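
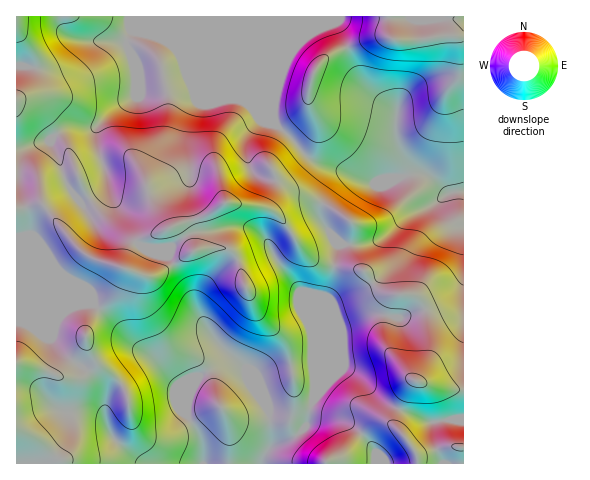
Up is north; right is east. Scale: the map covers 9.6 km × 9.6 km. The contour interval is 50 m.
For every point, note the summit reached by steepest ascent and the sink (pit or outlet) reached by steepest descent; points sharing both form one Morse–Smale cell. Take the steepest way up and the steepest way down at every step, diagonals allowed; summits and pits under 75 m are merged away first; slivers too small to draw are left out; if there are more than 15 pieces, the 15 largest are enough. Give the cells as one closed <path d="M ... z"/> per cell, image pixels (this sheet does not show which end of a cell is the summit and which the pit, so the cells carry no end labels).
<path d="M278 16l-262 1 1 447 245 0 5-12 5-6 23-10 13-13 7-31-4-58 20-49 7-40 25 0 14-4 12-7 22-20 23-10 15-10-14-14-12-6-37 4-10 5-6 0-31-14-21-6-9-5-15-17-18-16-2-6 0-11 4-28z"/><path d="M463 191l-14 2-15 11-23 10-22 20-12 7-14 4-25 0-7 40-20 49 4 58-7 31-13 13-23 10-5 6-4 12 201-1z"/><path d="M463 16l-184 0-1 64-4 28 0 11 2 6 37 36 26 8 28 13 9 1 10-5 37-4 12 6 12 13 16-2z"/>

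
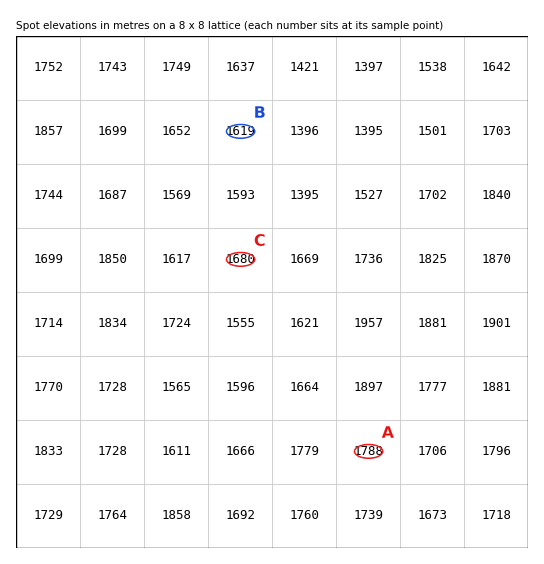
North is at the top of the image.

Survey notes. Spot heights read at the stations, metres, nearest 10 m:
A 1790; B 1620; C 1680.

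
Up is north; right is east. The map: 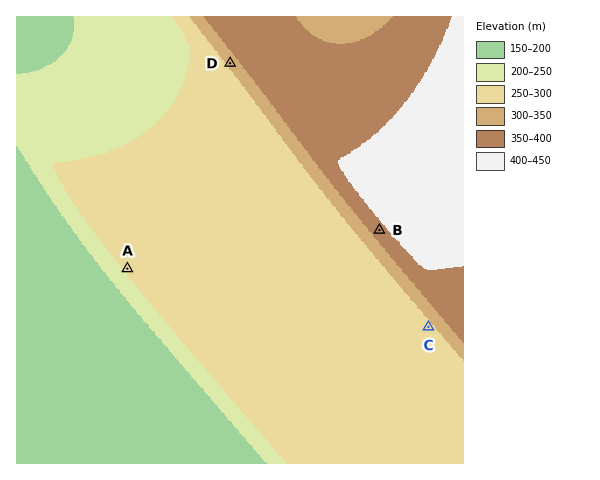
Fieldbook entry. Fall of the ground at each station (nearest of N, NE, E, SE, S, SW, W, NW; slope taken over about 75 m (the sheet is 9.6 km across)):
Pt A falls SW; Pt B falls SW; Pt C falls SW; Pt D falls SW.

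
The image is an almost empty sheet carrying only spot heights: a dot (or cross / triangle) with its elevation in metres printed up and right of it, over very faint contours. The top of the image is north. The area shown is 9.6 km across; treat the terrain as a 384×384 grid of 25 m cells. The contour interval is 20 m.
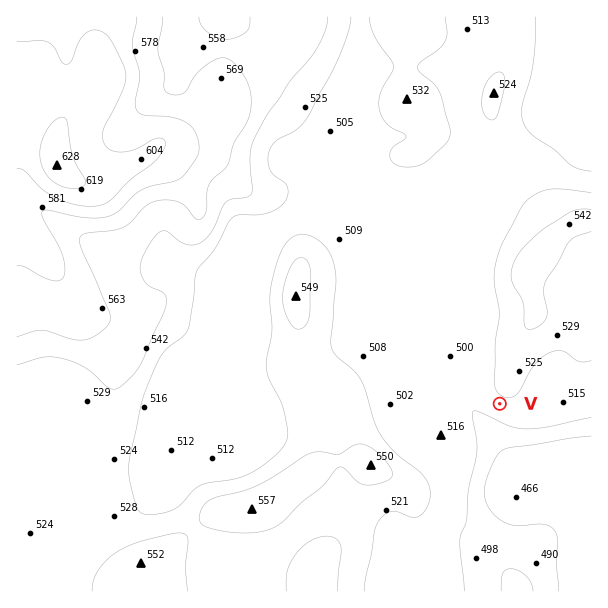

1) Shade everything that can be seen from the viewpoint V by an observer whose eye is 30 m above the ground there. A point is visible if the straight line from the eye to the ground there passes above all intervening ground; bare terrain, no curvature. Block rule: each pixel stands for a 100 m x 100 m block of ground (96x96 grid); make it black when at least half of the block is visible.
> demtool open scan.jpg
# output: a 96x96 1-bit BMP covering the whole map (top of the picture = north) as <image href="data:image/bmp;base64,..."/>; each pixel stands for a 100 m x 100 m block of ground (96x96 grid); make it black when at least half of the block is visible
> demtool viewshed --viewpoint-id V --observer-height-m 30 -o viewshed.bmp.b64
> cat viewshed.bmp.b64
<image width="96" height="96" href="data:image/bmp;base64,Qk2+BAAAAAAAAD4AAAAoAAAAYAAAAGAAAAABAAEAAAAAAIAEAAATCwAAEwsAAAIAAAAAAAAA////AAAAAAAAAAAAEAA///////8AAAAAAAA///////8AAAAAAAA///////8AAAAAAAA///////8AAAAAAAA///////8AAAAAAAB///////8AAAAAAAB///////8AAAAAAAD///////8AAAAAAAD/w/////8AAAAAAAB/gP////8AAAAAAAAfAH////8AAAAAAAAAAD////8AAAAAAAAAAB/////gAAAAAMAAAB/////8AAAAA+AAAB//////gAAAA/AAAB//////4AAAAHgAAD//////+IAAAAwAAH///////MAAAAEAA////////sAAAADAD////////8AAAADgH////////8AAAABwH////////+AAAABwP////////OAAAAB4f/H/////4GAAAAAw/8P////4AGAAAAAA/4f///8AAGAAAAAB/4f//58AAGAAAAAB/8////8AAGAAAAAf//////8AAOAAAAAf//////8AAPAAAAAf//////8AAPAAAAAf//////8AAPAAAAA///////8AAPgAAAA///////8AAPgAAAD///////8AAPwAAAP///////8AAHwAAAP///////8AAD4AAAf///////8AAD4AAAf///////+ADD4AAAf////////AHj8AAAP////////AP/8AAAP////////AP/+AAAP///////8AP//AAAP///////8AP//AAAP///////8AP//gAAP///////8AP//gAAP//////gQAP//gAAP//////AAAf//gAAP//////AAAf//gAAP//////AAA///AAAH//////AAB//+AAAH//////gED//4AAAH//////gEH//wAAAH////+fwMH//gAAAD////8A4MH//AAAAD////8AcMP//AAAAD////8AcMP//AAAAB////8AOMf//AAAAA////8ACP///AAAAAf///8AD////gHAAAP///8AB////gDgAA////+AA////wDgAD////+AAB///4DwAf////+AAB5//4Dw///////AAAA//8P////////AAAA//////////wfAAAA//////////wDAAAA//////////4AAAAA4f///+f///4AAAABwH///+f////8AAABwA//////////AAABwAP/////////AAABwAH/////gB//AAABwAD/////gA//gAABwAB/////gA//gAABwAA/////gB//gAAA4AAH////g///gAAA4AAAf///h///gAAAcAAAP///j/+/wAAAPAAAH///h///wAAAHgAAD///g///wAAADwAAD///gGfjwAAAB4AAB///gADhwAAAA8AAB///gADgwAAAA+AAB///AADwQAAAAfAAB///AADwAAAAAfAAB///AAHwAAAAAfAAB///AAPwAAAAAfAAB///AA/wAAAAAeAAD///AP/wAAAAAeAAH///Af/wAAAAAeAAP///A//wAAAAAOAAf///B//wAAAAAMAA////B4P4AAAAAcAAf///AYf4AAA="/>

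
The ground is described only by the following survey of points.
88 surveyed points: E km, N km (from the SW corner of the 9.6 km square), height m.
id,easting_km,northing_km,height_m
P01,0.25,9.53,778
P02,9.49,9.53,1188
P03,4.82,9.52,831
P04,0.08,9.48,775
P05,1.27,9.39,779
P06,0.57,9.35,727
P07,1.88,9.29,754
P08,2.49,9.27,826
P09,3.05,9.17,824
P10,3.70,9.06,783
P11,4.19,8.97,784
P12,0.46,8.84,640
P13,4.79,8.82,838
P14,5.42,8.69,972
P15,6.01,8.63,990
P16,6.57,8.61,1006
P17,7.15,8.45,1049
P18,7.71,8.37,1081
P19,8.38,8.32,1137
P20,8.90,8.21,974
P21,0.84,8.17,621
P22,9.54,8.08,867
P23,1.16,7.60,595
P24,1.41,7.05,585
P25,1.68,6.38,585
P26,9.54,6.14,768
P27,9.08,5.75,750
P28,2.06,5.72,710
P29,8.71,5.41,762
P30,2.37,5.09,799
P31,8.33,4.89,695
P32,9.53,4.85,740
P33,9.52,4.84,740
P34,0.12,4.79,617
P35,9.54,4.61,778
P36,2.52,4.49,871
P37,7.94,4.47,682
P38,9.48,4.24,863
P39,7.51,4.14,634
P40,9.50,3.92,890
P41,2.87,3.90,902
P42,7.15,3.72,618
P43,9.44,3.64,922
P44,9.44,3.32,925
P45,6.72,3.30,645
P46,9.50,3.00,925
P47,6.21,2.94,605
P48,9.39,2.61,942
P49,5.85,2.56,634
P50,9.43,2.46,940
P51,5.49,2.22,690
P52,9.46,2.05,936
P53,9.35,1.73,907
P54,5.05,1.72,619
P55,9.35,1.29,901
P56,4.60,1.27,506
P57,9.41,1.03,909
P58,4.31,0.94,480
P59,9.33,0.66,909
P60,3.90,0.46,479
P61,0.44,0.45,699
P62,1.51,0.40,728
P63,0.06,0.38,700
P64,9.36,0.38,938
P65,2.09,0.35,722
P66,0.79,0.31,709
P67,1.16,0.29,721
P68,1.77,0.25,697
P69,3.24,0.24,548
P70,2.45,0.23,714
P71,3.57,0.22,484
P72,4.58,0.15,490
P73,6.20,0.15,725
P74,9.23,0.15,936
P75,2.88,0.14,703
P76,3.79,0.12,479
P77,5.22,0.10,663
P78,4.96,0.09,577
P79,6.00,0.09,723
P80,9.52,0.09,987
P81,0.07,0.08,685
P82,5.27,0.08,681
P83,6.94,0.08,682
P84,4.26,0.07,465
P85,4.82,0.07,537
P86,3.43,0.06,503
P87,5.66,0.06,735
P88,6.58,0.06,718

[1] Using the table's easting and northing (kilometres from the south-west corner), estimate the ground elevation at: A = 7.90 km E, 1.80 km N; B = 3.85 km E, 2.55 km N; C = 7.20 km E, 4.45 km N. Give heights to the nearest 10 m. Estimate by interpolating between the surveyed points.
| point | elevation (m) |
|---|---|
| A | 710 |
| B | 650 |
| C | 690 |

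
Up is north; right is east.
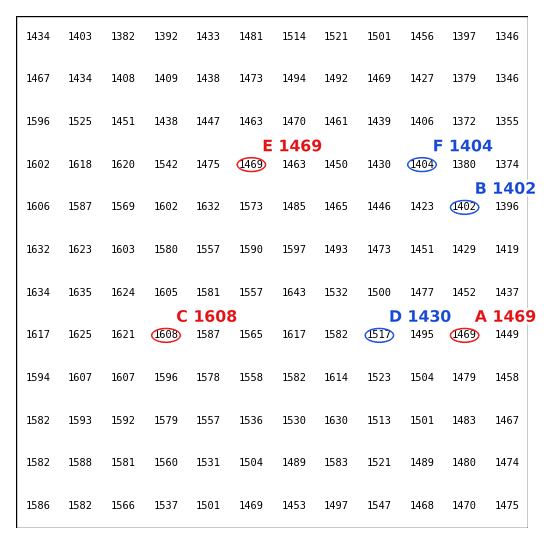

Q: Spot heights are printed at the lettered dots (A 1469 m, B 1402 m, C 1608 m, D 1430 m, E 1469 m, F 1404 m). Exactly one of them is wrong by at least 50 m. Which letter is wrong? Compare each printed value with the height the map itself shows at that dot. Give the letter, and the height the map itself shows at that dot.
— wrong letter D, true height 1517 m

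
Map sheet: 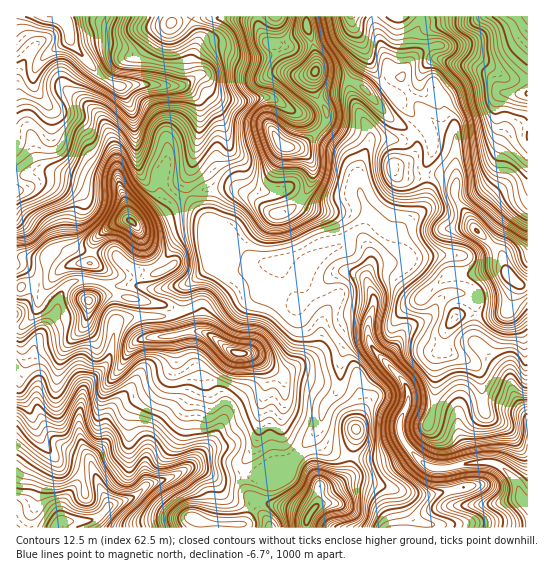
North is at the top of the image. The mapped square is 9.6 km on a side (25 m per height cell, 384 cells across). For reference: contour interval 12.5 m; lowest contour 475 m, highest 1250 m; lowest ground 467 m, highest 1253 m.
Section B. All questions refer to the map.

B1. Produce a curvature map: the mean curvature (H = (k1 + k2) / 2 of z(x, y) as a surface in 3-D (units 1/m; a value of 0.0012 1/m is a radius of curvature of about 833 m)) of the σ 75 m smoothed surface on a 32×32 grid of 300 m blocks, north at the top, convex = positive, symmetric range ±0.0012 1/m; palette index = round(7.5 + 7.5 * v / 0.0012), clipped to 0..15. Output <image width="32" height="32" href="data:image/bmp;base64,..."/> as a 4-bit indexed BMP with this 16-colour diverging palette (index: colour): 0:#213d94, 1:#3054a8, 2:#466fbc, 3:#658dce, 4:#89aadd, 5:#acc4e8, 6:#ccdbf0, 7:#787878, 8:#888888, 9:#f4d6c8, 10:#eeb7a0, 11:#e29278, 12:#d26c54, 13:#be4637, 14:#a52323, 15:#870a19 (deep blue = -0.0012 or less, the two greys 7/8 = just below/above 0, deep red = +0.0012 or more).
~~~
<image width="32" height="32" href="data:image/bmp;base64,Qk12AgAAAAAAAHYAAAAoAAAAIAAAACAAAAABAAQAAAAAAAACAAATCwAAEwsAABAAAAAAAAAAlD0hAKhUMAC8b0YAzo1lAN2qiQDoxKwA8NvMAHh4eACIiIgAyNb0AKC37gB4kuIAVGzSADdGvgAjI6UAGQqHAJlERKua3Lu1XOJYVomquqh4aMQkqahliJnc+FeXVENUd4akpCZ5d5ZU24eL287+lIeoZqlkFXl3dMiJeYABVyZ5tzeoa3SIl3ZkaHsBlSFaeWZmmVinZ4iHZ4yTDtqpmoiViJh4mHeImGatoE+WnLaFtVh4h4iGiJlmiLcLlYt0pbc8V4h4dniId2jeCpZ5aKWnSMR5h1ZGiXhsoAyWiVmXl4a2NmNv+3mXfADLmZhphZuHfst2/ttleJUqmYdWecV4xUiZzqRoVniUbFeZZ6h6ZdVGZmeERmd4lyuXeofaqVj5modrlmd3eKgpq3dkmqeTNneHRWd4eIeFaWiod7t5i8pFWsVnd3eId2hlh1m2q6iUC7WVeGZVeIh4dnQ6uUeXrp/UdXZZlkV3iHjJ+5aJlxb/dYVVbNyph3dld9dkZmhC6ieIiah5lGdodWtmZnZXZvJYeYl3VMZWa6h9ZoiYiHfwmWeIV4XoRYyHi3V3h2aHwZp2lEjtxUZ5h2uFd4hneaKrlJVs6blXV3d8hHeYZnyBvJWGn4JPdHp3jISJhmi7VamGZSYTjETGeItkd4aqlAMiKFiYarhMhoe7dWeFujOYeIRJm7v8d1mWpVaYlnY5uYh3hlh0vGR5mGd4d4uDiHiahWSchtY0p3i6qHeXZJeKrKmpuTr1R6Z5dld4"/>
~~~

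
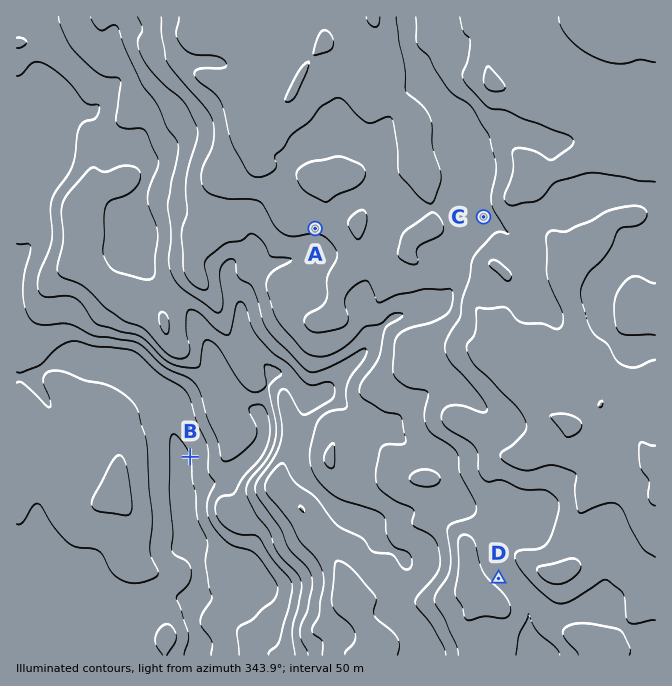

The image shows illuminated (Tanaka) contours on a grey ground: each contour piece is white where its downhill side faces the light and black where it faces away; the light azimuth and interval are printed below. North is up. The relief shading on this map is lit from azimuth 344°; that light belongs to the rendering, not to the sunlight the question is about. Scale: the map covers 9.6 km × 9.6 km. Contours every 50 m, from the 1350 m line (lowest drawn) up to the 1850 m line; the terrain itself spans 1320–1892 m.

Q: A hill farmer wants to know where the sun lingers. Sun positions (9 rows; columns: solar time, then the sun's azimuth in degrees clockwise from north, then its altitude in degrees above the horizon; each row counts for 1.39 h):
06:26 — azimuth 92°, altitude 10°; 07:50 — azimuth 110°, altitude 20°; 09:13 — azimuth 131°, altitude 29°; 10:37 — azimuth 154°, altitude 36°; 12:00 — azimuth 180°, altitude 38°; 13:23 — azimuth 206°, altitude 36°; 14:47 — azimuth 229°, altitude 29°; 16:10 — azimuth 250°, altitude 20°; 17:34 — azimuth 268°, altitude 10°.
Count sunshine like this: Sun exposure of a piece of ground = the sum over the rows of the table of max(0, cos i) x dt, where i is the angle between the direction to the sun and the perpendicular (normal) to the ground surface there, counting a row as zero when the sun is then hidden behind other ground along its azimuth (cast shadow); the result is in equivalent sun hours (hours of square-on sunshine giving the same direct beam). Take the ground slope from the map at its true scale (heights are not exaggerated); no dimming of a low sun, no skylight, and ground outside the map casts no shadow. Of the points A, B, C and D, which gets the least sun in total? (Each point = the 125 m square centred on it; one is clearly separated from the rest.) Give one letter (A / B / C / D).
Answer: D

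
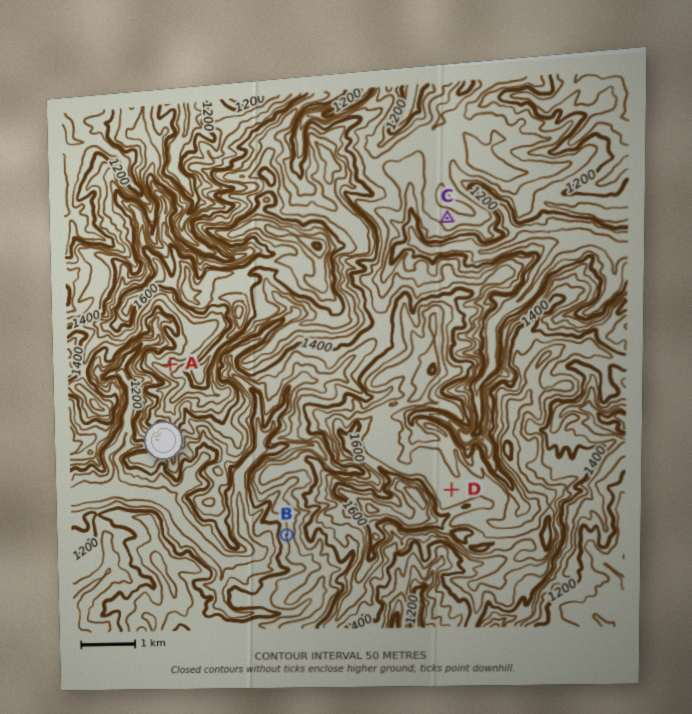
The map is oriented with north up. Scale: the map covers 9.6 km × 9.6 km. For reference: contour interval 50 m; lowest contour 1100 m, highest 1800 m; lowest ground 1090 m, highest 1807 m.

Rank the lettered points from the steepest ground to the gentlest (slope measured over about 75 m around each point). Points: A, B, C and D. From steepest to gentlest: B A C D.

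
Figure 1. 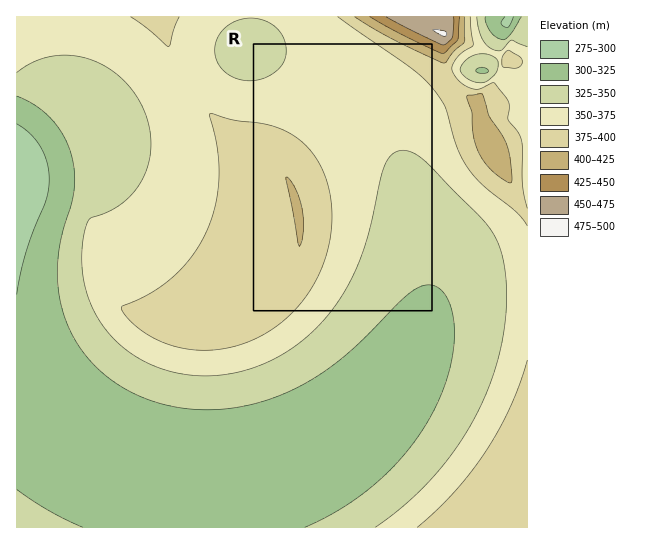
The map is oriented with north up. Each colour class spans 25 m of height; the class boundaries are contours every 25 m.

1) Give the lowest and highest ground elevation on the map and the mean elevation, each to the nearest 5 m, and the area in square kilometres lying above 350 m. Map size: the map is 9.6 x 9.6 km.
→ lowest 280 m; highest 475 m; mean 345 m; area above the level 44.6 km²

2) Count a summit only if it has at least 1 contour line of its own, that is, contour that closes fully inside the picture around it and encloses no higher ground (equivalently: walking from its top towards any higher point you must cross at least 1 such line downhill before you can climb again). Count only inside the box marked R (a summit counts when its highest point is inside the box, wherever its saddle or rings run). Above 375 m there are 1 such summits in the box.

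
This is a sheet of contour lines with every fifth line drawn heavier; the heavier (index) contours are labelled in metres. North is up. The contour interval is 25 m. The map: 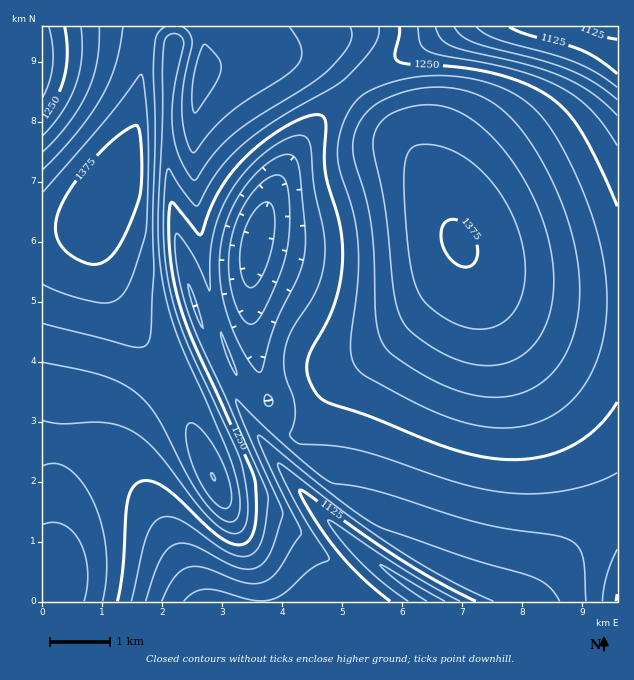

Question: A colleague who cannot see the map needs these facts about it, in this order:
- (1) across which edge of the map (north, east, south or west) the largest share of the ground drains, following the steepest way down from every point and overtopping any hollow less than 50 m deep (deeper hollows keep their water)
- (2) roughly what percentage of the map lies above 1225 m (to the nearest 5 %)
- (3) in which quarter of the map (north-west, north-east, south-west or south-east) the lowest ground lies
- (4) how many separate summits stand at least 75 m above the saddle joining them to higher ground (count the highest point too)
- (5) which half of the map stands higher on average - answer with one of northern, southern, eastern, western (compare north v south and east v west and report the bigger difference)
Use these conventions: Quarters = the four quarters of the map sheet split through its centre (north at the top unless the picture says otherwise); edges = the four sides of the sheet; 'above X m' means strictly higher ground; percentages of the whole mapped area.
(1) The largest share of the runoff leaves by the southern edge.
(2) About 70 % of the map lies above 1225 m.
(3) Look to the south-east quarter for the lowest ground.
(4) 2 summits rise at least 75 m above their surroundings.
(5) Taken as a whole, the northern half is higher than the southern.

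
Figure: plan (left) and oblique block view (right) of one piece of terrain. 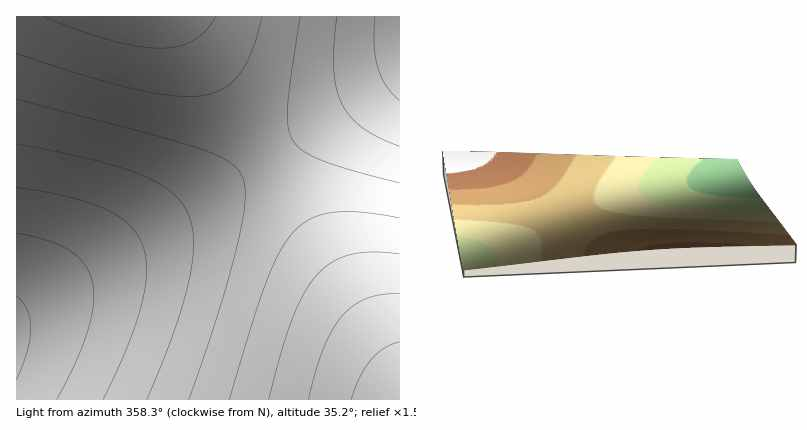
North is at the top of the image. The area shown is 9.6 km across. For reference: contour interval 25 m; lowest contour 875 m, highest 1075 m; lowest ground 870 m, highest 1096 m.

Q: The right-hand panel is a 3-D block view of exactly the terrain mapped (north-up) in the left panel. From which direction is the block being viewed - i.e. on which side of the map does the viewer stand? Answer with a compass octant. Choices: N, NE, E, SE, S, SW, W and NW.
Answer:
N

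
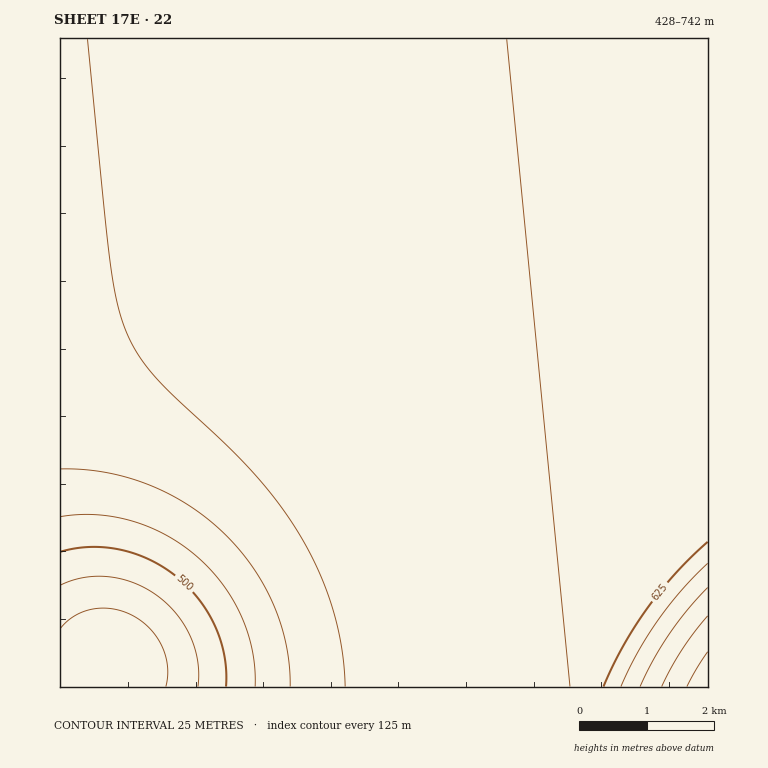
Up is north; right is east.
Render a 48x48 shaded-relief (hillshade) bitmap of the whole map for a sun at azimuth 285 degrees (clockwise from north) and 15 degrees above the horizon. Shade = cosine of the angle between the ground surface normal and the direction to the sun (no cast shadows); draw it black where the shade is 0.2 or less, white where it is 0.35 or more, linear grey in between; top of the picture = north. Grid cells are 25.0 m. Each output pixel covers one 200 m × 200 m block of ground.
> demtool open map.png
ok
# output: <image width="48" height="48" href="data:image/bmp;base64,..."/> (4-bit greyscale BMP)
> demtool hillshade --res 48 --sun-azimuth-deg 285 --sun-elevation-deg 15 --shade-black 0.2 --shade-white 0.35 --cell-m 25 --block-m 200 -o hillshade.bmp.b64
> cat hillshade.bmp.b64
<image width="48" height="48" href="data:image/bmp;base64,Qk32BAAAAAAAAHYAAAAoAAAAMAAAADAAAAABAAQAAAAAAIAEAAATCwAAEwsAABAAAAAAAAAAAAAAABEREQAiIiIAMzMzAERERABVVVUAZmZmAHd3dwCIiIgAmZmZAKqqqgC7u7sAzMzMAN3d3QDu7u4A////ADRWeJq7u7u6qZiId3d2ZmZmZmaM//7tzDRWeJqru7u6qZiId3d2ZmZmZmZ6///t3DNFeJqru7u6qZiId3d2ZmZmZmZo3//u3TNFZ4mqu7uqqZiId3d2ZmZmZmZmrv/u3TNFZ4mqq6qqmYiHd3d2ZmZmZmZmfP/+7TNFZ4maqqqpmYiHd3dmZmZmZmZmaN/+7TNFZ4iZqqqZmIh3d3dmZmZmZmZmZp7/7jNFZ3iJmZmZiIh3d3dmZmZmZmZmZnrv7jNFZniImZmYiId3d3ZmZmZmZmZmZme+/jRFZneIiIiIiHd3d3ZmZmZmZmZmZmZ770RFZnd4iIiIh3d3d2ZmZmZmZmZmZmZnrURVZmd3iIiHd3d3dmZmZmZmZmZmZmZmeERVZmd3d3d3d3d3ZmZmZmZmZmZmZmZmZlVVZmd3d3d3d3d2ZmZmZmZmZmZmZmZmZlVVZmZ3d3d3d3dmZmZmZmZmZmZmZmZmZlVWZmZ3d3d3d3ZmZmZmZmZmZmZmZmZmZlVmZmZnd3d3d2ZmZmZmZmZmZmZmZmZmZmZmZmZmZ3d2ZmZmZmZmZmZmZmZmZmZmZmZmZmZmZmZmZmZmZmZmZmZmZmZmZmZmZmZmZmZmZmZmZmZmZmZmZmZmZmZmZmZmZmZmZmZmZmZmZmZmZmZmZmZmZmZmZmZmZmZmZmZmZmZmZmZmZmZmZmZmZmZmZmZmZmZmZmZmZmZmZmZmZmZmZmZmZmZmZmZmZmZmZmZmZmZmZmZmZmZmZmZmZmZmZmZmZmZmZmZmZmZmZmZmZmZmZmZmZmZmZmZmZmZmZmZmZmZmZmZmZmZmZmZmZmZmZmZmZmZmZmZmZmZmZmZmZmZmZmZmZmZmZmZmZmZmZmZmZmZmZmZmZmZmZmZmZmZmZmZmZmZmZmZmZmZmZmZmZmZmZmZmZmZmZmZmZmZmZmZmZmZmZmZmZmZmZmZmZmZmZmZmZmZmZmZmZmZmZmZmZmZmZmZmZmZmZmZmZmZmZmZmZmZmZmZmZmZmZmZmZmZmZmZmZmZmZmZmZmZmZmZmZmZmZmZmZmZmZmZmZmZmZmZmZmZmZmZmZmZmZmZmZmZmZmZmZmZmZmZmZmZmZmZmZmZmZmZmZmZmZmZmZmZmZmZmZmZmZmZmZmZmZmZmZmZmZmZmZmZmZmZmZmZmZmZmZmZmZmZmZmZmZmZmZmZmZmZmZmZmZmZmZmZmZmZmZmZmZmZmZmZmZmZmZmZmZmZmZmZmZmZmZmZmZmZmZmZmZmZmZmZmZmZmZmZmZmZmZmZmZmZmZmZmZmZmZmZmZmZmZmZmZmZmZmZmZmZmZmZmZmZmZmZmZmZmZmZmZmZmZmZmZmZmZmZmZmZmZmZmZmZmZmZmZmZmZmZmZmZmZmZmZmZmZmZmZmZmZmZmZmZmZmZmZmZmZmZmZmZmZmZmZmZmZmZmZmZmZmZmZmZmZmZmZmZmZmZmZmZmZmZmZmZmZmZmZmZmZmZmZmZmZmZmZmZmZmZmZmZmZmZmZmZmZmZmZmZmZmZmZmZmZmZmZmZmZmZmZmZmZg=="/>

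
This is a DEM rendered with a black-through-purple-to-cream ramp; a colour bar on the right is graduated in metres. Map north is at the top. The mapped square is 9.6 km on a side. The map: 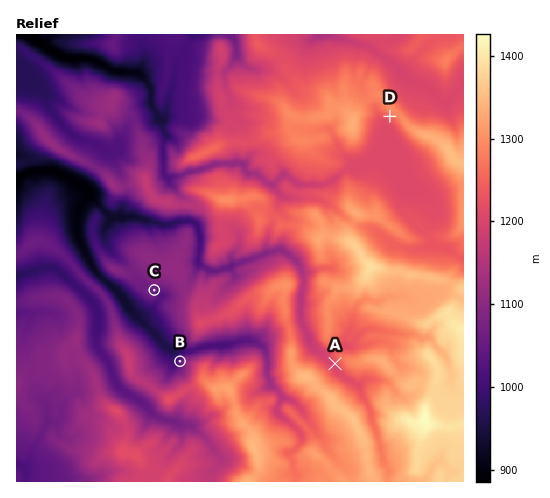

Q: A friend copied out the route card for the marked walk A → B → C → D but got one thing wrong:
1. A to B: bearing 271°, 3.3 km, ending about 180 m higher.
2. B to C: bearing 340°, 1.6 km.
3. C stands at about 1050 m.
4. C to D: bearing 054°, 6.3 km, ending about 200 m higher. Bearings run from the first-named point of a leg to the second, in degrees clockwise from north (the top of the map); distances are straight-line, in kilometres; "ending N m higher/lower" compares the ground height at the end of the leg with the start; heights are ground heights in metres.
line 1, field sense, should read lower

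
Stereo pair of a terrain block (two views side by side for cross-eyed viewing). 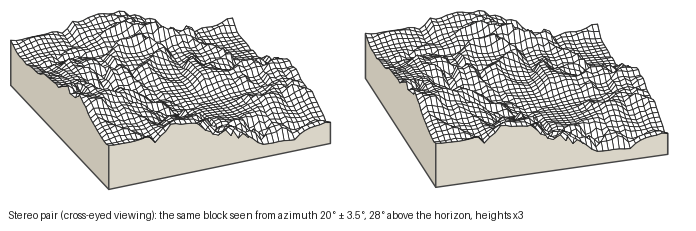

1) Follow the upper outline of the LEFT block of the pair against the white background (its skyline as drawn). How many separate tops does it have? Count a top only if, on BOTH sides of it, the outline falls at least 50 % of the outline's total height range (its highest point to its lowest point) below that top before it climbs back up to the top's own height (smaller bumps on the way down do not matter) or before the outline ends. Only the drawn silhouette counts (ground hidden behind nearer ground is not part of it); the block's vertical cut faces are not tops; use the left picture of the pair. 0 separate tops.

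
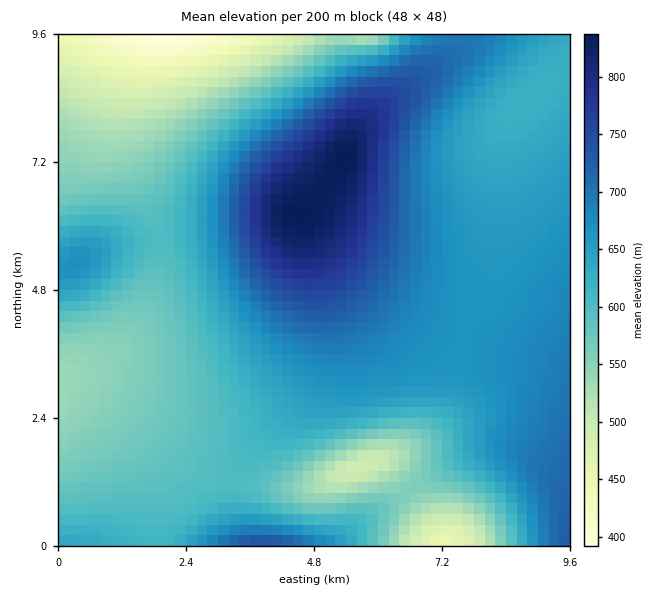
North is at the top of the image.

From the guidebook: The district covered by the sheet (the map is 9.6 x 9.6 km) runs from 380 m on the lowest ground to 840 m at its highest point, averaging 630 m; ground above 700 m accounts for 16.6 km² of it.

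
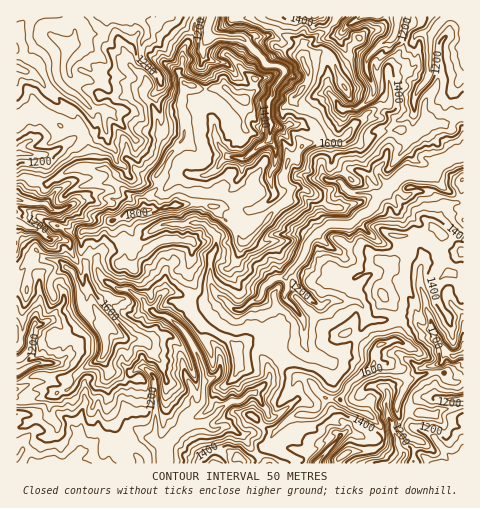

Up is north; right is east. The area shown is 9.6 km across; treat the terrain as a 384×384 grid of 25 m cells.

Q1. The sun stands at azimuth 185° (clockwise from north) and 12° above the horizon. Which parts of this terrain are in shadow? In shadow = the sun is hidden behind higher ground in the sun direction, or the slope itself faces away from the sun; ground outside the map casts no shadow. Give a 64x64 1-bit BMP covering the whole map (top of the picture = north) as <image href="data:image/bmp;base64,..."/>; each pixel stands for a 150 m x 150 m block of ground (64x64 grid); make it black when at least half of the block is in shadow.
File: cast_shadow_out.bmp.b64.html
<image width="64" height="64" href="data:image/bmp;base64,Qk0+AgAAAAAAAD4AAAAoAAAAQAAAAEAAAAABAAEAAAAAAAACAAATCwAAEwsAAAIAAAAAAAAA////AAAAAAAAAAAAQAABQAAAALHADgDAAAAx/8AP8hgAAHH/8AfwcBAAwf/wB8TwAAAA/9wDjMDCAAB/ngAcAAAAAH//4HgwAAAAP/Ph+H8AAAAD8Mf6f8AAAAD8Hvg4PgABnDg/MADCAPMOAH+Agf+D4WQB/8D//+JARAH/6Z/58ATAAfvHH2BwAMAA4aB/IAABwQDAefwwAfuHwEB/+B4D/w+ABz/wHAf/H4GHP/AAD/4z85gf4gAf+Af7f4/mAB//DHbvAGAEX8YIP8AAQAR/AAAfgAgAAHwAAA/AEAAE+AAAB+AAAAGQAgQB44ADj6IALAD/DAPfggAAAH4cAf+AMAAAfTwA/wA/8I+/8AH7YB/wQx/vx/fwD+AAD//f3/4AQDAD//9///AAOAB///////4MD//+Dv///A6H//4D///5mH+//Bj///mZ/h/8/gfz/M3x1///H/mP7DGJ////+Af8AAA////8D/0AAA/3//4IPwAAAXP//wgawAABAP/+AD/GEAAAf/4Af8cDgAd/+AA4D8nADv/4ADgf4NXf/9oAPH/4jp/gHgCePPhiP5geA9+YeGN3cN7/14HwMeQAPf//g/AwxEBz//+D8BEA2Pf//gP/UDBS///4h//QMAX///P/v4ABDf///P8fwAcD///7/8ZsBA/v/8///w4AH/f8P///Bg=="/>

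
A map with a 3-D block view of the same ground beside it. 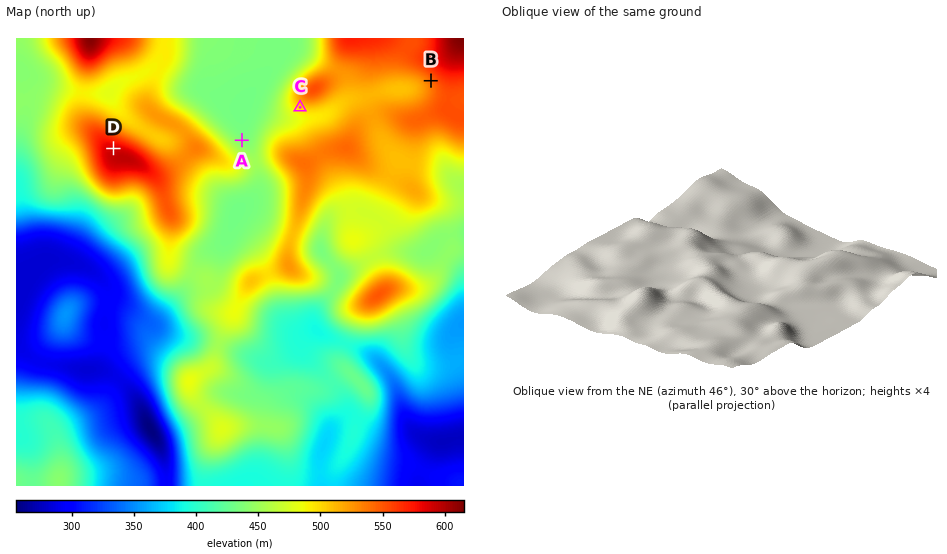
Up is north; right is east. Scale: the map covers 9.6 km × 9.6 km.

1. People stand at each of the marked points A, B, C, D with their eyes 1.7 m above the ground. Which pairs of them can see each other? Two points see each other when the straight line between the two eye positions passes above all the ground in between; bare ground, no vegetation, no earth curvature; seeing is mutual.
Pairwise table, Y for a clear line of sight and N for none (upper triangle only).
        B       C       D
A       N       Y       N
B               N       Y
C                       Y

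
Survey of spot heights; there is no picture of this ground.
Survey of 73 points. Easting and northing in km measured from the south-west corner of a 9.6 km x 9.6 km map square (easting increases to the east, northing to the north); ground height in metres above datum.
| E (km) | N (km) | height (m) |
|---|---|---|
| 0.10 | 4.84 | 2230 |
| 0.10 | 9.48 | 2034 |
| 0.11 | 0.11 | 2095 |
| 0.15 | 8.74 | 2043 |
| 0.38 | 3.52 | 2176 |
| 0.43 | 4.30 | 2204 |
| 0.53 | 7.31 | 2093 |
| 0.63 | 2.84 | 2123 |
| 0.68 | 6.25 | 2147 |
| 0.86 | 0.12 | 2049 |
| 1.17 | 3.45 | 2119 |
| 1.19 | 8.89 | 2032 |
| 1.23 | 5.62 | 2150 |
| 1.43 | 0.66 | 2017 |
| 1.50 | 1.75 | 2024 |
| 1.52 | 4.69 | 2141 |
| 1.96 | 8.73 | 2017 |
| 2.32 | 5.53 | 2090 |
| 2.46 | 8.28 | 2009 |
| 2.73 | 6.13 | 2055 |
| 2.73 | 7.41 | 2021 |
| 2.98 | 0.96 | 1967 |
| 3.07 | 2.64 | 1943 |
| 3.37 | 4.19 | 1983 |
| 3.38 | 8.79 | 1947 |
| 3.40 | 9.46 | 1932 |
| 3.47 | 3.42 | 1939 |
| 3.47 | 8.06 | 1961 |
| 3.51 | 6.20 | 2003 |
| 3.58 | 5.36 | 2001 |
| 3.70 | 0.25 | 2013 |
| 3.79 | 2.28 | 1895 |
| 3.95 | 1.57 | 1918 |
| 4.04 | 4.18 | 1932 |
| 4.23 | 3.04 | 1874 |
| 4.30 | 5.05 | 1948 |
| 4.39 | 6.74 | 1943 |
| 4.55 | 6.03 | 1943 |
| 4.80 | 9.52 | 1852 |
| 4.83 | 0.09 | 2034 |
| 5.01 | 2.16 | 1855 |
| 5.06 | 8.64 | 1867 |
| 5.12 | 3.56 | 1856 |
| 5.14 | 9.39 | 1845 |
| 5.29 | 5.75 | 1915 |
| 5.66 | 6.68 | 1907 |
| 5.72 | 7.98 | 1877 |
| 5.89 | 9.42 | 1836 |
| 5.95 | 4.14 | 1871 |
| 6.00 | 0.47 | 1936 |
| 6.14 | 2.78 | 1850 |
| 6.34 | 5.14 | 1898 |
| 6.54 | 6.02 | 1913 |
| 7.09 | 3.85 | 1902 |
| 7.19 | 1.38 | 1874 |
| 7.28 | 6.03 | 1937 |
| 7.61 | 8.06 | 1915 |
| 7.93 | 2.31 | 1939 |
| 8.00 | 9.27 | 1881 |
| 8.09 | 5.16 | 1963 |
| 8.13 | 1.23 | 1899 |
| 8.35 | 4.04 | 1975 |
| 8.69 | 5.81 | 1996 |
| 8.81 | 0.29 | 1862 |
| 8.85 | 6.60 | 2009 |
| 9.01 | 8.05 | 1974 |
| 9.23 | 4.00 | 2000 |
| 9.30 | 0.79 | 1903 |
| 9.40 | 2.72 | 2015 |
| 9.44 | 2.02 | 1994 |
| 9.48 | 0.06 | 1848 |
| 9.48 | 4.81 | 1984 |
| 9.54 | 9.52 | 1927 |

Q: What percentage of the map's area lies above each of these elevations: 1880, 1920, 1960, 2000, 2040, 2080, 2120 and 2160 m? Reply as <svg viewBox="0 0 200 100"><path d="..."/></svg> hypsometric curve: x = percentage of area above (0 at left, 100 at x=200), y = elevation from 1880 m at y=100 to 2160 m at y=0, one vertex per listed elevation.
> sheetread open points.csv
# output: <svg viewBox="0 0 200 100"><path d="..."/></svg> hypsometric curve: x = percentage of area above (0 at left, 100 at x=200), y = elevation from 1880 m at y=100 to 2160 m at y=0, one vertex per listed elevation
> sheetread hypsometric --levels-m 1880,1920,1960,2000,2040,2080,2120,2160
<svg viewBox="0 0 200 100"><path d="M169 100l-39-14-31-15-34-14-26-14-15-14-11-15-6-14"/></svg>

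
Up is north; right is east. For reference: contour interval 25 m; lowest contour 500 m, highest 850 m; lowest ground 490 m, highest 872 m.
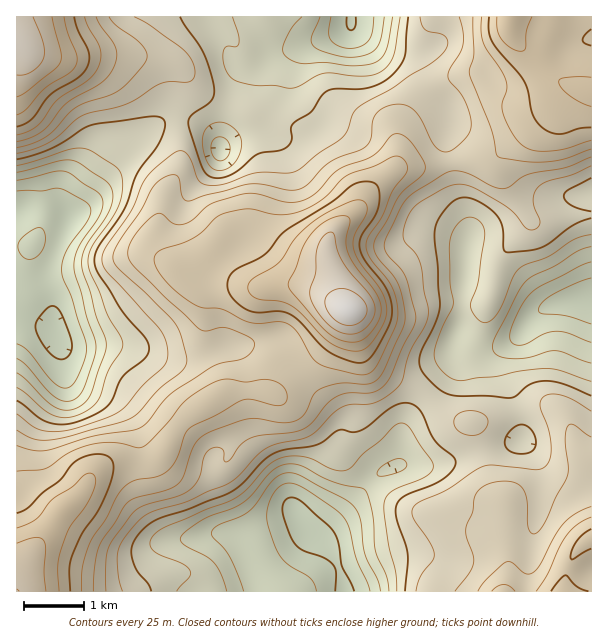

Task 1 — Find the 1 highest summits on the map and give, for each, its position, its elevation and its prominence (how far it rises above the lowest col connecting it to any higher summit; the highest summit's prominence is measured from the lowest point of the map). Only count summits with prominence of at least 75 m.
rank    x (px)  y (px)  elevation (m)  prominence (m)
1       348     309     872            382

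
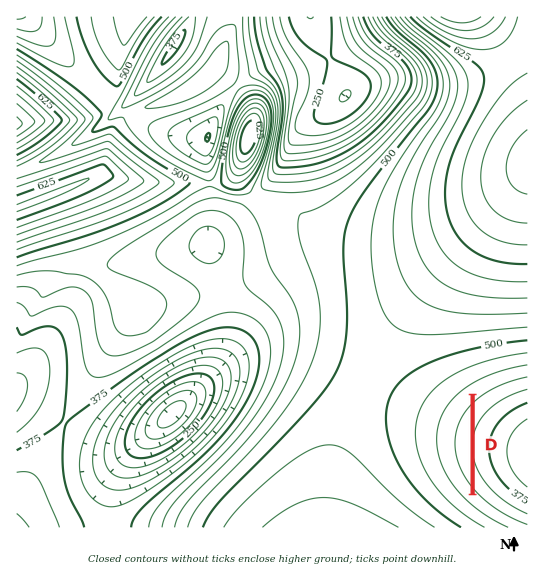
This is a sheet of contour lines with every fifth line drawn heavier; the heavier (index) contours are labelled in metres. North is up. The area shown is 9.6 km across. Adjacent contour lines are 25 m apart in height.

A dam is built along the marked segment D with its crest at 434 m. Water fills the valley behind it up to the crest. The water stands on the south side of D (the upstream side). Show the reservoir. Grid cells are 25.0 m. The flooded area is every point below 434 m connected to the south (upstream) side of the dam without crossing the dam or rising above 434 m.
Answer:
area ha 50.5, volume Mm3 6.26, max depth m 31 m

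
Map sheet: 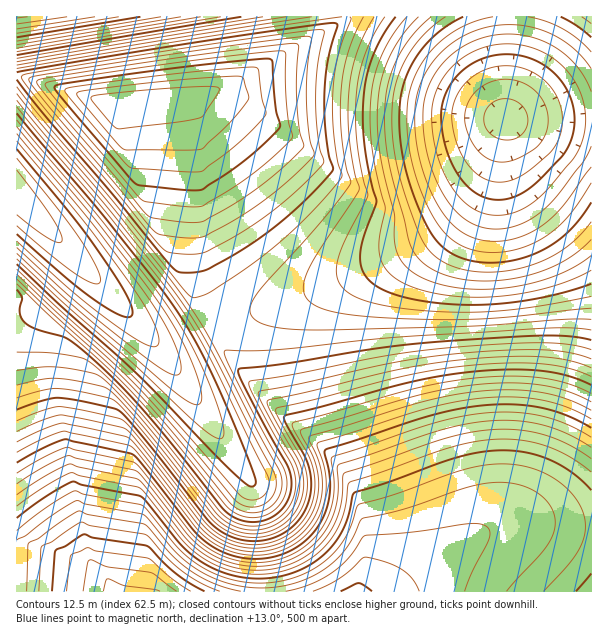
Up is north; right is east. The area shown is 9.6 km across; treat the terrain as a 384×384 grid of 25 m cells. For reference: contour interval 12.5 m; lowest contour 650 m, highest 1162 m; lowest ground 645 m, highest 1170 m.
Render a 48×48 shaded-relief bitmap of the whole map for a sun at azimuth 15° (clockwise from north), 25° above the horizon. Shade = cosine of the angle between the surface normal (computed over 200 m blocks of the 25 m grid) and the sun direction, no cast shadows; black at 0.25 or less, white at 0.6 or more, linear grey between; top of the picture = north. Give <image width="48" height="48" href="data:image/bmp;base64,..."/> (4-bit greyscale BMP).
<image width="48" height="48" href="data:image/bmp;base64,Qk32BAAAAAAAAHYAAAAoAAAAMAAAADAAAAABAAQAAAAAAIAEAAATCwAAEwsAABAAAAAAAAAAAAAAABEREQAiIiIAMzMzAERERABVVVUAZmZmAHd3dwCIiIgAmZmZAKqqqgC7u7sAzMzMAN3d3QDu7u4A////AHd3d3iZmrvN3e7dzLqpmIiIiHd3d3d3d3d3d4mZmrzN7u7tzLqpmIiIiHd3d3d3d3d3iJqZqrze7//u3LqpmIiIiId3d3d3d3iImaqqq83e///u3LqZiIiIiId3d3d3d5mZmaqqq83e///ty7qYiZiIiIh3d3d3d5mZmqqqvM3e7u7dy6mIiZmIiIiIh3eIiJmZmqqqvN3d3d3LqZiHiZmYiIiIiIiIiJmZqqu7vd3d3MuqmHd3iZmZiIiIiIiIiJmqq7u7zd3dy6mHdmZnmZmZmZiIiIiZmaqqq7u7zd3cyphlVURYqpmZmZmZmZmZmaqqu7u73d3cuoZUMzRpqqqZmZmZmZmaqqqqu7u83t3LqXVDIjWaqqqqqpmaqqqqqqqqu7u87t3LmGUyIlmqqqqqqqqqqqqqqqqqu7u97dy6h1QyNpqqqqqqqqqqqqq7u6qqu7vN7cupdkMjeqqqqqqqqqu7u7u7u6qqu7vO3cuYZUNHqqqqqqq7u7u7u7u7u5qqqqve3LqHVDR6qqqqqqu7u7u7u7u7u5qqqr3t26l2Q0eaqqqqqru7u7u7u7u7u5mqqs7ty5hlQ2mZqqqqqru7u7u7y7u7u5mZq97cuYZUNYmZmaqqqqu7u7vMzLu7u5mZre3LqHVDSJmZmZmqqqu7u7vMzLu7u4ia3ty6h2QzaIiImZmaqqq7u7u7u7u7uois7cupdkM1eIiIiJmZmqqru7u7u7u7qorO3LqXZDM2d3iIiIiZmaqqu7u7u7u6qqzty6l2QzJHd3d3iIiJmZqqq7u7u7uqqt7cupdkMyNmd3d3d4iImZmqqqu7u7qqqe3bqXZTMiRmZmd3d3iIiJmZqqqqqqqqmd3Kl2UzIjVmZmZnd3d4iImZmqqqqqqpmdyphlQyIkZmZmZmd3d3iIiZmqqqqqqZmcqYZUMiI1ZmZmZmZnd3d4iJmqqqqpmZmamGVDIiJFZmZmZmZmd3d3iZmaqqmZmZmJhlQyIiNWZmZmZmZmZ3d4mZmZmZmZmZiIZUMiEiRWZmZmZmZmZneJmZmZmZmZmYiGVDIhIjVmZmZmZmZmZniZmZmZmZmZmIiFQyERIkVmZmZmZmZmZ4mZmZmZmZmZmIiEMiESI1ZmZmZmZmZmeJmZmZmZmZmZmZiDIhEiNGZmZmZmZmZ4mZmZmZmZmZmZmIiCIRIjNWZmZnd3dmeJmZmZmZmZmZmIiIiCESIzRmZmZ3d3d3iZmZmZmIiIiIiId3dxEiM0Vmd3d3d3d4mIiIiIiIiIiId3d3dxIjNWeId3d3d3eIiIiIiIiIiHd3d2ZmZiJFeaqqqZmYiIiIiIiIiIiHd3d2ZmZmZlebzNzMy7u6qZmIiIiIiHd3d2ZmZlVVVs3u7u3d3MzMu7qYiIiId3d3ZmZlVVVVVf//7u7u7d3czMu6mIh3d3dmZmVVVVVVVe7////+7u7t3d3Muoh3d3ZmZVVVVVVVVd7u7v////7u7u3d3LmHd2ZmVVVVRERFVd3u7u/////+7u7t3cuHd2ZmVVVURERFVQ=="/>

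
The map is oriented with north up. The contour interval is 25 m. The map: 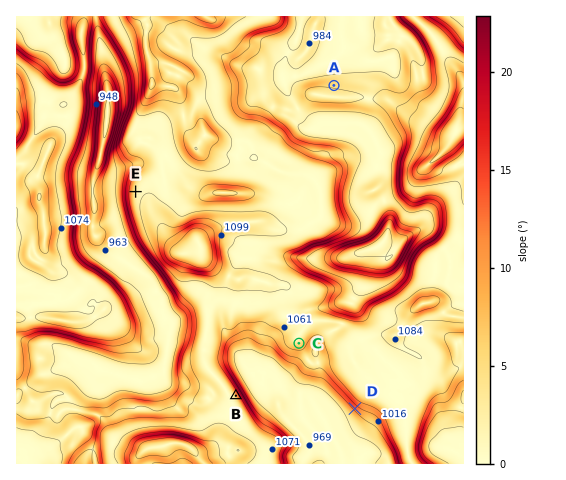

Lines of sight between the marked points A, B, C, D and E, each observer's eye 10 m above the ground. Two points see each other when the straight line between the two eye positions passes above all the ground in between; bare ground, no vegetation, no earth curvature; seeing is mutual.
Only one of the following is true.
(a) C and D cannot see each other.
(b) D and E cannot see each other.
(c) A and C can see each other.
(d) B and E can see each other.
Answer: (b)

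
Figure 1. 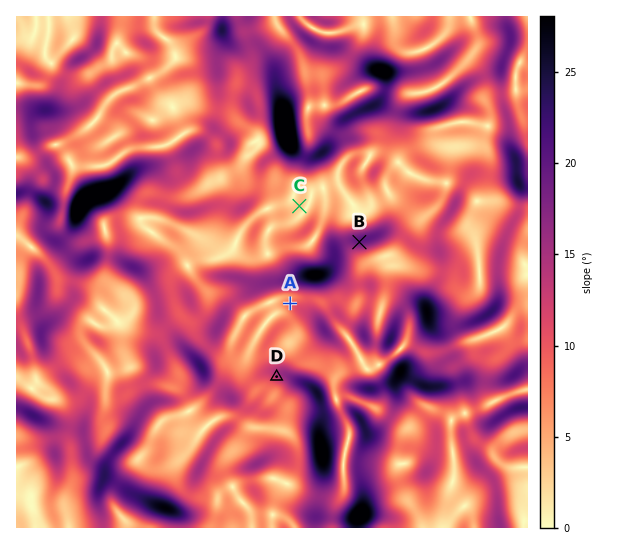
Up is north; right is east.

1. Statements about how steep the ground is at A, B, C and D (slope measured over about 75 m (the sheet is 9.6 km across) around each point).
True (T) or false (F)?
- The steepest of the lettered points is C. F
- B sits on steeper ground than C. T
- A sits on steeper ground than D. F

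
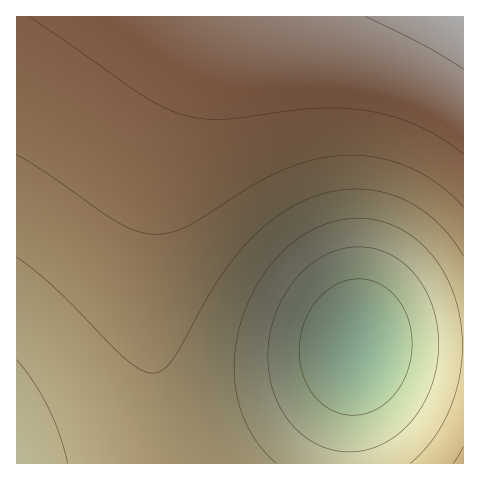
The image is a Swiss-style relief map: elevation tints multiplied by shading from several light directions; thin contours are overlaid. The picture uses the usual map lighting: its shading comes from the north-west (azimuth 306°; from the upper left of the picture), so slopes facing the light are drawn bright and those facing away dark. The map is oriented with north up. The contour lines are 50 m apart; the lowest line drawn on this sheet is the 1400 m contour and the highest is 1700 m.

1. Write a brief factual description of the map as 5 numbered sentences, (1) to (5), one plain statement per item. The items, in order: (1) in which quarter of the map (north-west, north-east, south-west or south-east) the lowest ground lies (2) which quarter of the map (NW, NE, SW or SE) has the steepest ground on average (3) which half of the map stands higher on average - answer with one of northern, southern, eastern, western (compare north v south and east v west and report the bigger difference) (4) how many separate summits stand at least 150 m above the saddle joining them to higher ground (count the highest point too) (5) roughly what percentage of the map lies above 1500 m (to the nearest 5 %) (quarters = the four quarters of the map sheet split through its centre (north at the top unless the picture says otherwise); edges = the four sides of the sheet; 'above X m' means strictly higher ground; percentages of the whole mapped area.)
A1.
(1) The lowest point lies in the south-east quarter of the map.
(2) The south-east quarter is the steepest part of the map.
(3) Taken as a whole, the northern half is higher than the southern.
(4) Counting only tops that stand 150 m proud, the map has 1 summit.
(5) Roughly 75 % of the ground is higher than 1500 m.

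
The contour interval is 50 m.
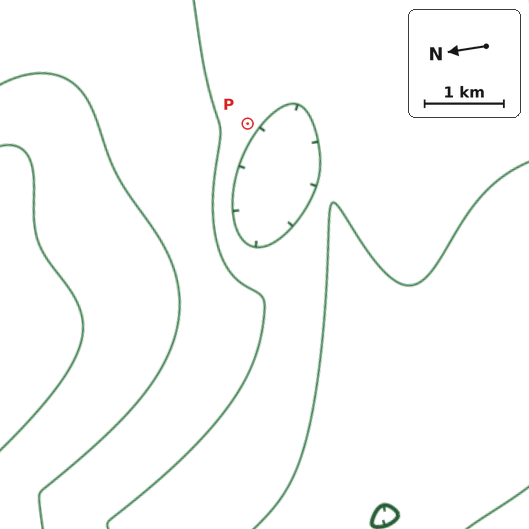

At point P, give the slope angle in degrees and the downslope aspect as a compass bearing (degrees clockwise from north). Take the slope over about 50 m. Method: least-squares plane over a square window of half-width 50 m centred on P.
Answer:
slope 7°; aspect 215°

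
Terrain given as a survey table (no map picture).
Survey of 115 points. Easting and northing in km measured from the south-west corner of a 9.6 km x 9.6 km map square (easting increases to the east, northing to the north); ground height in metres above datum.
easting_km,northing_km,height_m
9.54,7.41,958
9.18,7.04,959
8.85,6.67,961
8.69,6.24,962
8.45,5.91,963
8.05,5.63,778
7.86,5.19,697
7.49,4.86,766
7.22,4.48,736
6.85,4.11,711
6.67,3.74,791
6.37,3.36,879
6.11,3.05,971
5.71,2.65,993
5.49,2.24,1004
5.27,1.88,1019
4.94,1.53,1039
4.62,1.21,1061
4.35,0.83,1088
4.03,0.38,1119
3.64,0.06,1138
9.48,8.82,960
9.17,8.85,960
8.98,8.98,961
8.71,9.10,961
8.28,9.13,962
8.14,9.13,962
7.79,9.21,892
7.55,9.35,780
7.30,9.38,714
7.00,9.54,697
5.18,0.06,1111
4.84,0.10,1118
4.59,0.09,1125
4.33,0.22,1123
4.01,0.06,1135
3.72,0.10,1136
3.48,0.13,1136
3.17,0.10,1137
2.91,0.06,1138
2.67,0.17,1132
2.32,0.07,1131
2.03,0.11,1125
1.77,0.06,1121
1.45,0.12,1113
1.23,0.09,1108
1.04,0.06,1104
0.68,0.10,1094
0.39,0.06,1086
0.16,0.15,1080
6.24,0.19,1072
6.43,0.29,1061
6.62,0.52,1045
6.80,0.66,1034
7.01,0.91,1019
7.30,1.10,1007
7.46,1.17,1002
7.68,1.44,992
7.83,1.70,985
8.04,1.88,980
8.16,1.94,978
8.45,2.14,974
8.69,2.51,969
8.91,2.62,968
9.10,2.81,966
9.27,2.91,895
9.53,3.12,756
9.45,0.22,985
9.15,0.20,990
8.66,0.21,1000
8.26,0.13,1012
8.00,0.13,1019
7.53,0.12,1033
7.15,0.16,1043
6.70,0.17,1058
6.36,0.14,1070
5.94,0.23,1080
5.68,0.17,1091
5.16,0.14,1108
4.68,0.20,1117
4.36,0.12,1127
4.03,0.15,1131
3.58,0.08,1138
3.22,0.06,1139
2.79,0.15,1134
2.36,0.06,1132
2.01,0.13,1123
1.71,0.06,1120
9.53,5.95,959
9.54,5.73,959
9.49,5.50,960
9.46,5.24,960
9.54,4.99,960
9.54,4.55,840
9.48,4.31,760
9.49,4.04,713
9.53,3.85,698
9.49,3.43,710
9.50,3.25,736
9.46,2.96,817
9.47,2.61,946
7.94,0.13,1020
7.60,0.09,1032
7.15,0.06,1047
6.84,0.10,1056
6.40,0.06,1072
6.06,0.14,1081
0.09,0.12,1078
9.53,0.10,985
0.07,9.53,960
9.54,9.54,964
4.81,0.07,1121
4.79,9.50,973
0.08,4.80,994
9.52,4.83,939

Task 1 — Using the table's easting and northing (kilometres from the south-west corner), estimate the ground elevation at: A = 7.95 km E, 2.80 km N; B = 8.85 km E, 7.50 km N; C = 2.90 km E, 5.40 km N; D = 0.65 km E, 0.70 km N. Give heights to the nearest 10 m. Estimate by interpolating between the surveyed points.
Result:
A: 970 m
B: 960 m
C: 990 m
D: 1030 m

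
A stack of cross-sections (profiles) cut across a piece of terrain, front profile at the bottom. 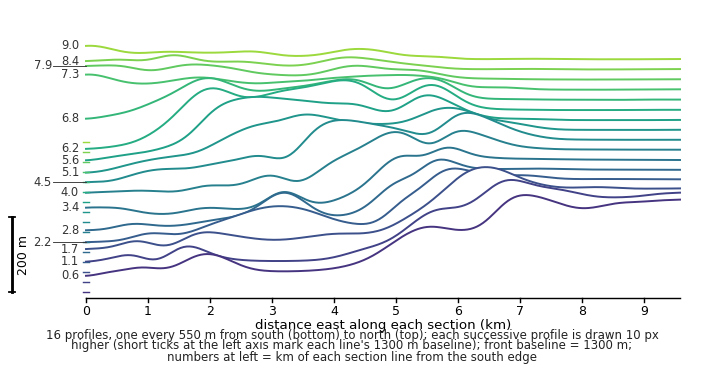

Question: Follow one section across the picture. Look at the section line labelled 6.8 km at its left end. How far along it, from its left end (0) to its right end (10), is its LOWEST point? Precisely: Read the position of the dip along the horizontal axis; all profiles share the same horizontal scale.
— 0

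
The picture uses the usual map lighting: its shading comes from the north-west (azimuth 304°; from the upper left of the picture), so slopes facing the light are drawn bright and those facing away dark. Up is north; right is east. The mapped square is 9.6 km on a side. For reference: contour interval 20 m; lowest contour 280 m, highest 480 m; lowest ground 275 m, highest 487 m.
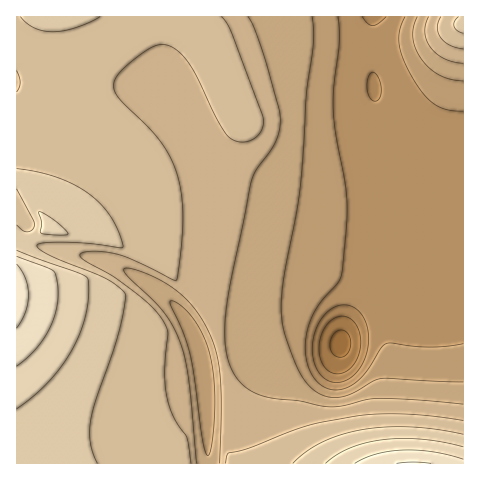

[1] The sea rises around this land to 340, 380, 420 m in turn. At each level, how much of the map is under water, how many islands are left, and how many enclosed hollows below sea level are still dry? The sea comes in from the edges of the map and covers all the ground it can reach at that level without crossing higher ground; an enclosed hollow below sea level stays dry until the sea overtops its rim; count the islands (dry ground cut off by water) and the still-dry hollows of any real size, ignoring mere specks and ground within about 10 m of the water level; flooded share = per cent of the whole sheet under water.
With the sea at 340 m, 20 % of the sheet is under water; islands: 0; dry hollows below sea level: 0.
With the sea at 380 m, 43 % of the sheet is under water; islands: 0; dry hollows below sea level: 0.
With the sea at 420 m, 85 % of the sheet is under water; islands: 0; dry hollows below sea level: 0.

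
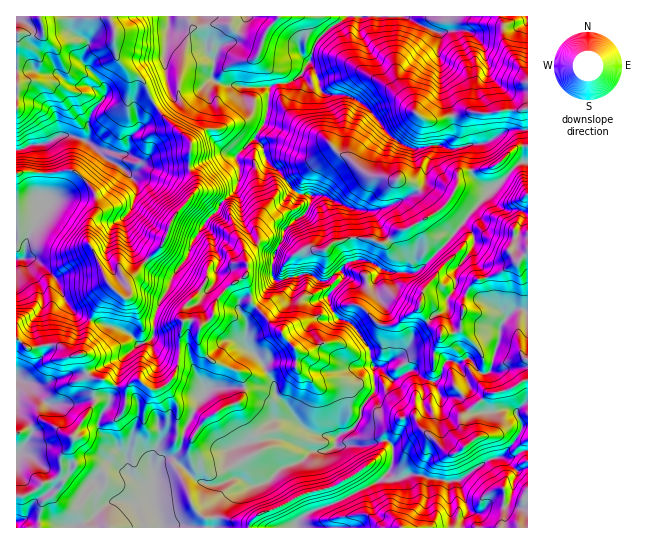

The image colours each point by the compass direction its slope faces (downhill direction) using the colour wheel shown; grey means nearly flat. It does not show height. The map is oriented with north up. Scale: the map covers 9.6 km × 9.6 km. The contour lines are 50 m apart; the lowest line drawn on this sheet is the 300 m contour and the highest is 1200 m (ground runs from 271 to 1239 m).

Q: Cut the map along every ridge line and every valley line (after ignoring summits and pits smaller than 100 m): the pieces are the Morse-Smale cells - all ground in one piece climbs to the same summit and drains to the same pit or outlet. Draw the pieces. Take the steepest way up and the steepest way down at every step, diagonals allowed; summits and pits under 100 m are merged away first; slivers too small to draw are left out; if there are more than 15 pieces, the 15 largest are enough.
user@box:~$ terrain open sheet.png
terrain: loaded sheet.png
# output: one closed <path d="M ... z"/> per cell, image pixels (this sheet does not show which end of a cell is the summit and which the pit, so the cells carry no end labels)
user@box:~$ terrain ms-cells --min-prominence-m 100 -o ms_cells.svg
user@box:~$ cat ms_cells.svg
<path d="M254 139l-18 18 4 18-5 16-30 31-10 16-8 20-12 15-7 17-8 11-5 14-2 22-4 4-11 3-9-11-11-5-41-13-10-12-11-24-17-16-6-4-15 0-2 2 1 267 56 0 17-8 8-9 15-10 14 0 6 3 12-1 7-5 1-25 7-11 7-5 6 2 25 22 11 4 8 0 14-6 13 0-3-10-9-18 0-2 6-4 29-6 12 0 18 5 12 7 18 0 8-5 0-9-20-2-18-13-9-15-12-12-1-10-11-20-17-18-2-4 2-25 14-17 6-12 8-10-3-4 0-10 3-12 8-14 1-8 23-20 4-9-1-7-9 0-7-4-11-16-16-14-4-15z"/><path d="M345 16l-176 0-5 46 7 33-15 12 8 11 27 24-2 24 9-1 23-10 16 1 17-17 9 7 4 15 16 14 8 13 10 7 24 1 24 12 25 3 20-7 23-12 8-10 2-15 5-12 0-9-22 2-9-4-17-14-5-9-14-16-20-10-22-2-3-4-1-10-10-17 4-15 8-12 18-12z"/><path d="M527 16l-181 0-26 21-7 10-4 15 7 11 4 16 3 4 22 2 12 5 15 13 19 24 12 8 7 3 31-3 12 4 17-5 12 0 28-15 18 0z"/><path d="M527 163l-9 1-42 42-32 40-26 25-9 2-20-1-8-3-8 11-6 1-10 0-14-5-15 19 1 10 6 9 6 6 9 3 18 23 5 20 6 2 11 11 4 1 16-9 4 0 9 8 12 2 6-6 2-9 3-5 4-1 9 3 7-4 3 0 10 13 8 1 5-6 11-45 12-13 13 2z"/><path d="M523 309l-10 2-10 11-11 45-5 6-8-1-10-13-10 4-9-3-4 1-3 5-2 9-6 6-12-2-9-8-4 0-17 9-14-12-5-1 1 24-14 16 0 8-5 10-5 4-12 6-3 3-1 7 4 2 28-2 19-5 7 7-1 19-4 7 5 6 8 0 8-4 10 0 10 4 17 2 15-1 30-21 18 0 14-8 4 0 1-138z"/><path d="M527 129l-17 0-24 14-16 1-17 5-12-4-8 0-1 10-5 12-3 18-11 10-28 13-23 3-13-3-24-12-14 0-4 15-23 20-1 8-10 19 0 20 2 2 8 0 24-7 14 8 4 0 14-9 8-9 8-3 14 1 20 11 22 1 7-2 26-25 32-40 42-42 10-2z"/><path d="M110 16l-52 1-16 4 1 12-4 2-23-1 1 115 5 0 7-4 16-1 21-9 21 6 11 10 23 4 6-2 2-15 15-15 11-20-11-21-27-23-2-10 0-20z"/><path d="M230 155l-9 0-32 12 7 15 0 8-24 29-11 27-33 33-1 4 2 11-3 3-7-2-11-12-20-41 1-19 7-10 0-18-14-18-23 20-16 6-6 18-10 18-3 19 11 2 21 19 11 24 10 12 41 13 11 5 9 11 11-3 4-4 0-12 4-18 11-17 7-17 12-15 8-20 10-16 12-11 3-6 15-14 2-5 3-11-1-12-4-7z"/><path d="M341 271l-16 10-4 0-14-8-24 7-9 0-7 9-6 12-14 17-2 20 2 9 13 12 12 20 4 16 12 12 9 15 18 13 18 2 4 0 19-12 5-10 0-8 14-16-2-26-5-19-12-17-6-6-9-3-12-15-1-10 16-20z"/><path d="M386 440l-19 5-32 0-8 6-13 0-11 9-24 9-10 12-11 4-8 0-9-6-10 0-14 6-8 0-11-4-25-22-10 0-10 14-1 10 0 19 8 20 0 5 135 1 1-5 9-8 32-12 42-22 10-10 4-12 0-12z"/><path d="M99 152l-4 10-14 15 15 18 0 18-7 10-1 19 20 41 11 12 7 2 3-3-2-11 1-4 33-33 11-27 24-29 0-8-7-15-36 1-10-3-9 7-7 0-20-12z"/><path d="M387 473l-13 11-37 19-32 12-9 8 0 4 165 1 2-2 5-19-8-24-3-3-11 1-17-2-10-4-10 0-8 4-8 0z"/><path d="M155 105l-7 8-8 16-11 9-3 15-5 2-15-4-7 0 8 9 20 12 7 0 9-7 10 3 36-1 2-25-27-24z"/><path d="M502 457l-16 4-29 20 11 26-6 21 66-1 0-58-11 2z"/><path d="M167 16l-56 1 4 12 0 20 2 10 27 23 11 23 16-10-7-33 4-31z"/>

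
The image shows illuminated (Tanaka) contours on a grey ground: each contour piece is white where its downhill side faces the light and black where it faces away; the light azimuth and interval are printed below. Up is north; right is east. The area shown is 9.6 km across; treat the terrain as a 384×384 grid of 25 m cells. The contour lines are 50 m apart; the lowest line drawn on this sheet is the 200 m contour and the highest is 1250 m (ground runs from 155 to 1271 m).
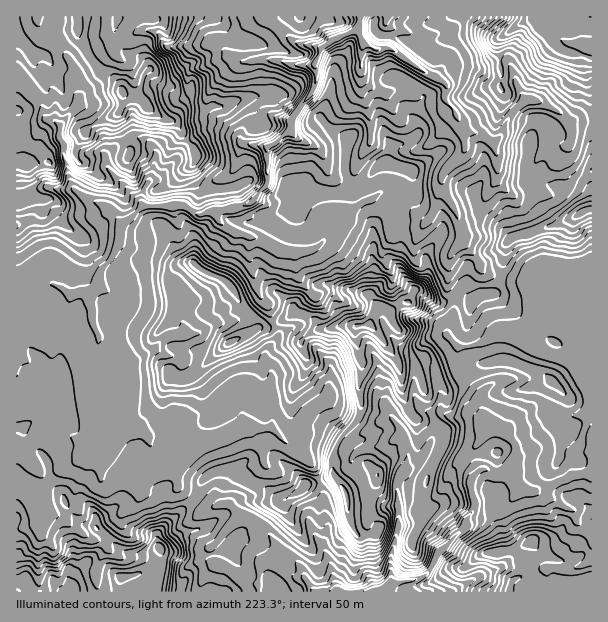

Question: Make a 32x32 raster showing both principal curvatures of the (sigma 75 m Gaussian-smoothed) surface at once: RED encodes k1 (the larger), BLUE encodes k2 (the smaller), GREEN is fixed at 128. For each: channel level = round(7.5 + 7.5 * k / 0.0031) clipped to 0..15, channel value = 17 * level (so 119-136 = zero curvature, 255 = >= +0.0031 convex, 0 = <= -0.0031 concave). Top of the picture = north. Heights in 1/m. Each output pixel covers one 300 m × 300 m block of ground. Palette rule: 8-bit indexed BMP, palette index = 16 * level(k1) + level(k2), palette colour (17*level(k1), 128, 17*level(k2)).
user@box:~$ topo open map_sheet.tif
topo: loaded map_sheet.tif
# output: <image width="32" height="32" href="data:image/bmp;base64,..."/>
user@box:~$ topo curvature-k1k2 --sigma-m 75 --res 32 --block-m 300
<image width="32" height="32" href="data:image/bmp;base64,Qk02CAAAAAAAADYEAAAoAAAAIAAAACAAAAABAAgAAAAAAAAEAAATCwAAEwsAAAABAAAAAAAAAIAAABGAAAAigAAAM4AAAESAAABVgAAAZoAAAHeAAACIgAAAmYAAAKqAAAC7gAAAzIAAAN2AAADugAAA/4AAAACAEQARgBEAIoARADOAEQBEgBEAVYARAGaAEQB3gBEAiIARAJmAEQCqgBEAu4ARAMyAEQDdgBEA7oARAP+AEQAAgCIAEYAiACKAIgAzgCIARIAiAFWAIgBmgCIAd4AiAIiAIgCZgCIAqoAiALuAIgDMgCIA3YAiAO6AIgD/gCIAAIAzABGAMwAigDMAM4AzAESAMwBVgDMAZoAzAHeAMwCIgDMAmYAzAKqAMwC7gDMAzIAzAN2AMwDugDMA/4AzAACARAARgEQAIoBEADOARABEgEQAVYBEAGaARAB3gEQAiIBEAJmARACqgEQAu4BEAMyARADdgEQA7oBEAP+ARAAAgFUAEYBVACKAVQAzgFUARIBVAFWAVQBmgFUAd4BVAIiAVQCZgFUAqoBVALuAVQDMgFUA3YBVAO6AVQD/gFUAAIBmABGAZgAigGYAM4BmAESAZgBVgGYAZoBmAHeAZgCIgGYAmYBmAKqAZgC7gGYAzIBmAN2AZgDugGYA/4BmAACAdwARgHcAIoB3ADOAdwBEgHcAVYB3AGaAdwB3gHcAiIB3AJmAdwCqgHcAu4B3AMyAdwDdgHcA7oB3AP+AdwAAgIgAEYCIACKAiAAzgIgARICIAFWAiABmgIgAd4CIAIiAiACZgIgAqoCIALuAiADMgIgA3YCIAO6AiAD/gIgAAICZABGAmQAigJkAM4CZAESAmQBVgJkAZoCZAHeAmQCIgJkAmYCZAKqAmQC7gJkAzICZAN2AmQDugJkA/4CZAACAqgARgKoAIoCqADOAqgBEgKoAVYCqAGaAqgB3gKoAiICqAJmAqgCqgKoAu4CqAMyAqgDdgKoA7oCqAP+AqgAAgLsAEYC7ACKAuwAzgLsARIC7AFWAuwBmgLsAd4C7AIiAuwCZgLsAqoC7ALuAuwDMgLsA3YC7AO6AuwD/gLsAAIDMABGAzAAigMwAM4DMAESAzABVgMwAZoDMAHeAzACIgMwAmYDMAKqAzAC7gMwAzIDMAN2AzADugMwA/4DMAACA3QARgN0AIoDdADOA3QBEgN0AVYDdAGaA3QB3gN0AiIDdAJmA3QCqgN0Au4DdAMyA3QDdgN0A7oDdAP+A3QAAgO4AEYDuACKA7gAzgO4ARIDuAFWA7gBmgO4Ad4DuAIiA7gCZgO4AqoDuALuA7gDMgO4A3YDuAO6A7gD/gO4AAID/ABGA/wAigP8AM4D/AESA/wBVgP8AZoD/AHeA/wCIgP8AmYD/AKqA/wC7gP8AzID/AN2A/wDugP8A/4D/ALi0uLiCx6antaaUqJWGqKaigcOSgKKgxJOhldiXh5enp6S117S2pcXGg3WEp3WGg7aDtqWw1uTA+NWio5aFlYSmY5Omo6Wk5+mkdKaoh4SlxpOl2MLk53CS2PjWyaeGl6V0ppP3hJPoxZPHlKaDhPeDgvjG+ZD2l4CClYXItpalpnWmlOiUhIS2tXSlgqXIpYSC+JS0kNjIuJC1hIV1lKaWlcimdJaGhoWUpoWFxsj3xYL3pMaRx5W4kLiGdHS3p5eGlYaGh5eGhpXYx7eVdMax95S22HDHpJVxlIWXp4OEhpiHdneHmIaGhYaWt5W3g3H3hLW1k5XnhKXJlIaXp5aHhoaHh4aHhoeGhYWGhoWFhMbHloaDpcanhJaFh4eXhZeXmIeHd4aHh3aYl3WGhpaFhOW1hKTYtJR1dnaHmJaVh4eYh3eHhqaFdZaXhpeEtoRklPZx5qOlpnSWloWGt6SHh5eHh3d1ltnIlnV2hoTolmK25XL3xballYOltrjIhIeHiIeHh3WmyJXWhXWGZJXYcKbmk/emp4O3t8bHppR2h4eIh4eGhpSlp6X4toSU2KJyxaLmtJOVhIWWlnSFl4eHd4eHhoeWx7Rzc6Xm6LKT9fb45sT5pFOWlnV2h5eHh4eHh4iGh3dl15aXhsako/jElJTD19GkhIS3dpaHd4eHh4eHhoeHd3XHdXSn54DWx3Ck1fij5vrDtMjIl4d3d3eHd4eHhYd3hbeU9/imo5Z0traFt6L2xZKllaOVdneHh5V2dqaWhJeFtvm2dZWXdXR1hWXFlLWzg5SjtrZkdISEt2SF2LiDhoelpaaGg4OFh4Z1dseElYTXgnSm+NeFqJW1qMWWhoSTubfGlJLWx5iYh3Z2t5WXc8eSlreXpub4xbjI2JRylKOQcJCigZCRt5iHhoaFlpenpIK2lZaVhYXopICgYLbFtMLWtrTW+bDFmKemp6d1hrdxuLiDlKeWlaXZ59Hn1aLpgZT4tqKlwsSYmIO1tsjY2IKDp5KWt5Z1x5fIoPVyk+iBptTZlpKQobeShdZxxpSDx5OmkpbYhnS2pqaQ68WlgXSl9oWEgtjCgLbG2qLHlciEhJSTg9iXlaW4g4KjtPij+ee3lLaVpbSQ6raFk7aVt4ZyhceguLWCpZWWt3N1x9fHdLaTx+fH2daQ5oWEhJa3pLXHuNZwcpenhZeXhabXtNe2prZ0dZeo2KD4lYG52KNwhJbWoaaFlqeWuJaVxnSE+aeVlXVzkZDBkPjGsceQsqd1ZNRylrjIyLeGlNd2hZXTkHJjhbjIx7KRgOOQwNanh4Wl+aSFx5eWlnaG2IWnttTZpqW3hXWUuMjXwvTEppeXlaSU9NeXh4c="/>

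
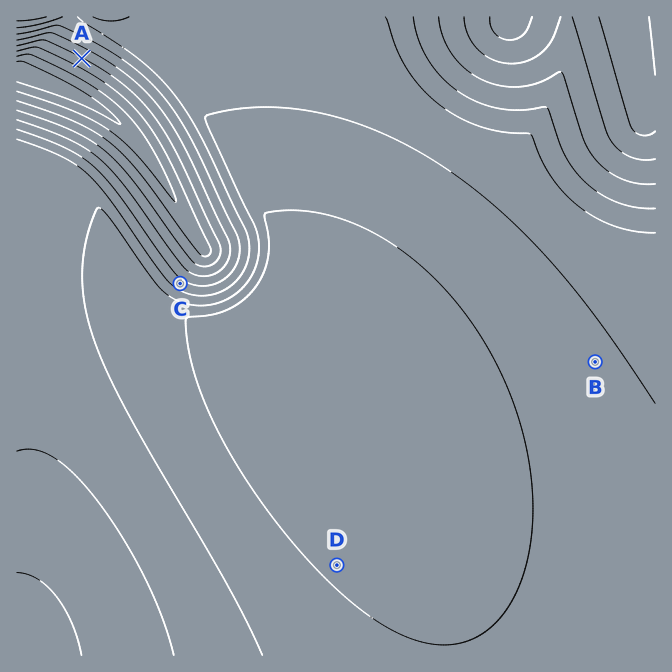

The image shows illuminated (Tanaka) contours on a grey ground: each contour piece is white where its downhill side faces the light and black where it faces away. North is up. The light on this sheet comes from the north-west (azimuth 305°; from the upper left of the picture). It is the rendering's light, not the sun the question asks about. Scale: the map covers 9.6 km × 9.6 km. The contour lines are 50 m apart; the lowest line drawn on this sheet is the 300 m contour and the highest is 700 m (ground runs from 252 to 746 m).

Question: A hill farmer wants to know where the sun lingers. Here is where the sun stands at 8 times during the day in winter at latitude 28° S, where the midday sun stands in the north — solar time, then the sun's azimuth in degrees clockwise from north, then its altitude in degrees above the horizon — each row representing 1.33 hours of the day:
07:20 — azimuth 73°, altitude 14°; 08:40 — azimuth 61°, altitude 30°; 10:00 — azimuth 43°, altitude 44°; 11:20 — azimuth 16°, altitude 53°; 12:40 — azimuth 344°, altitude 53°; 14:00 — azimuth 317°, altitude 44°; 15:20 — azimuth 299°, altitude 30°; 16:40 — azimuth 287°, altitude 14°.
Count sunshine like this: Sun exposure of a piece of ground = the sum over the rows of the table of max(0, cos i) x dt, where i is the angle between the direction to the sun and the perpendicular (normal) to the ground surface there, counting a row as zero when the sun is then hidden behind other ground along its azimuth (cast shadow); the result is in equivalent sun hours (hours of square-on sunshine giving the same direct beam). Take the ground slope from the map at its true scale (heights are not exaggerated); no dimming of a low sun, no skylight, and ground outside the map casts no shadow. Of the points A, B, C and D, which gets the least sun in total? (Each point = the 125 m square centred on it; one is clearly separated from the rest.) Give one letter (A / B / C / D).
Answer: A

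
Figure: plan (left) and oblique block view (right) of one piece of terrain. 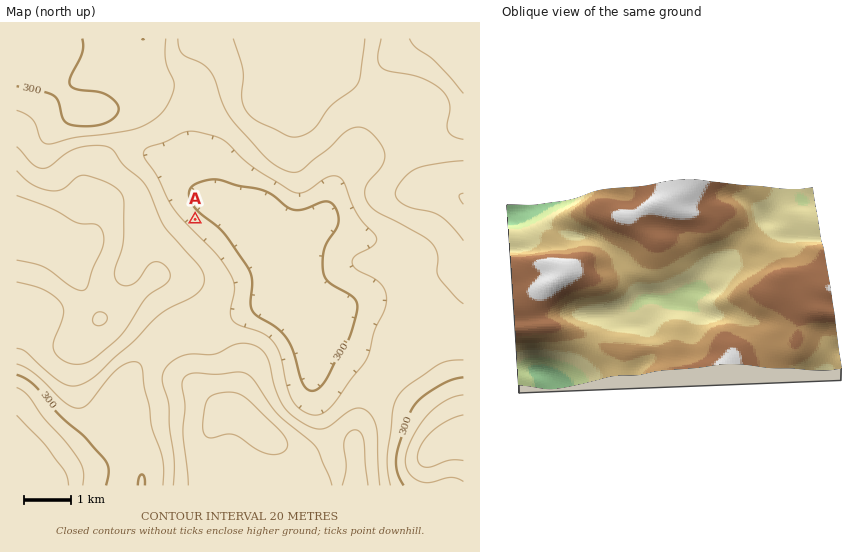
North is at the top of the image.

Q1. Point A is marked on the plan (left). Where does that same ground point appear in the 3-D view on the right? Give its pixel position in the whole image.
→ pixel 697 262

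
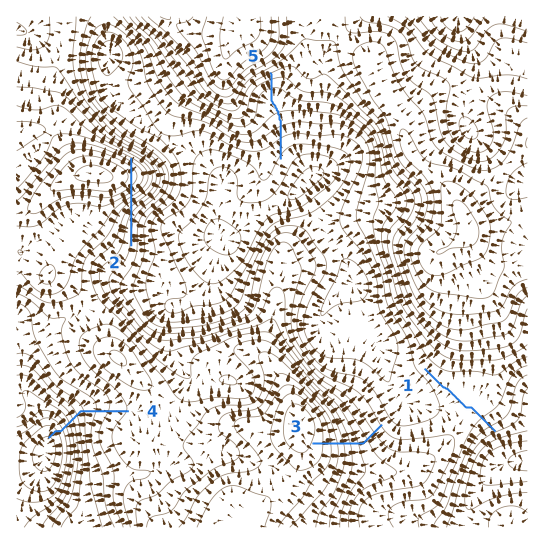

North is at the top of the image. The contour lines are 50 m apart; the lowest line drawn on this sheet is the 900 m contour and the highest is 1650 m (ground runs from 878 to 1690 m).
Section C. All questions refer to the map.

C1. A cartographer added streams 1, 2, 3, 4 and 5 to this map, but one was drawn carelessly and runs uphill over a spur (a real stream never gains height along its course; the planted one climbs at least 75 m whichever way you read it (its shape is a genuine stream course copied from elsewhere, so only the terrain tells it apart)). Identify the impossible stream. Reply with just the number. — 2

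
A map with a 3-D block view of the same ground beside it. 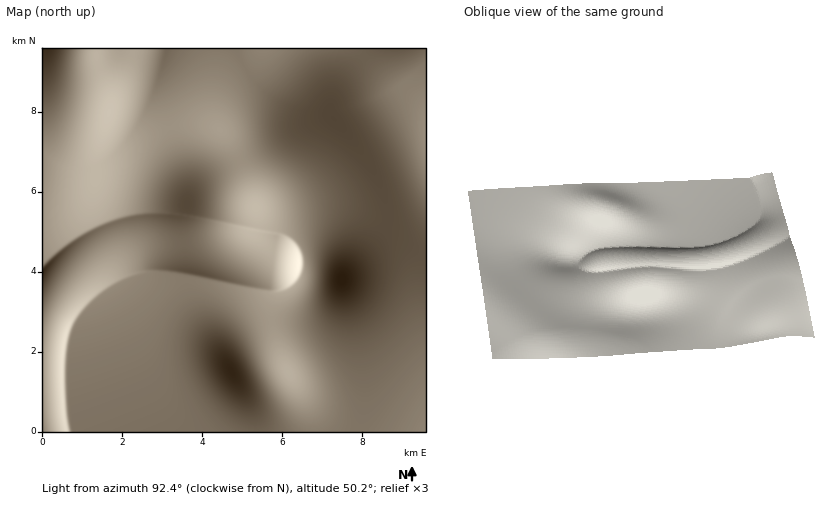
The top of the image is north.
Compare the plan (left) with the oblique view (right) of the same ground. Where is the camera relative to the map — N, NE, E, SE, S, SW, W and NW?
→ N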